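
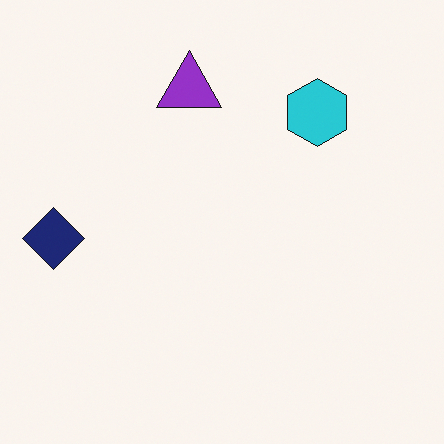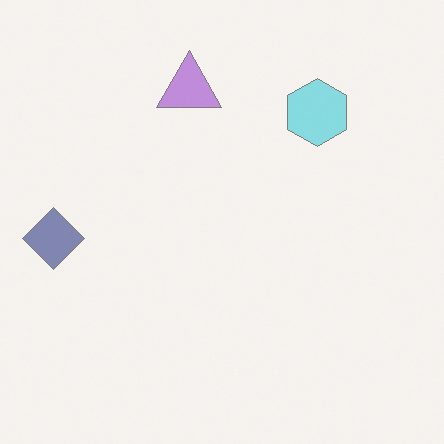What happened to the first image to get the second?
Washed out (contrast reduced).

Tones are pushed toward mid-grey across the whole image — a global contrast change.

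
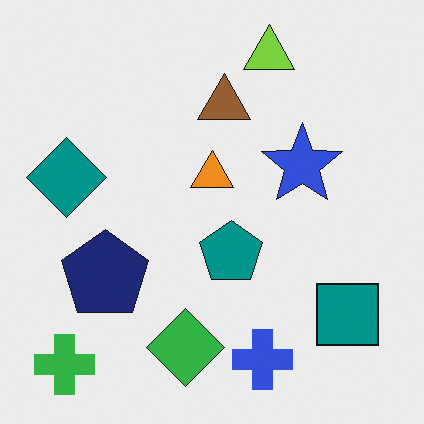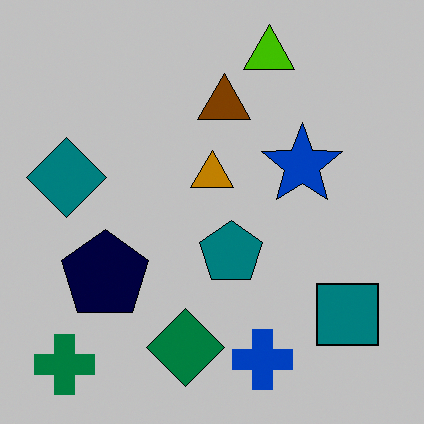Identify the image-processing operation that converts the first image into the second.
This is the original image heavily posterized to just a handful of flat colors.

Each flat color has snapped to a coarser quantized level — most visibly, the near-white background has dropped to a flat grey.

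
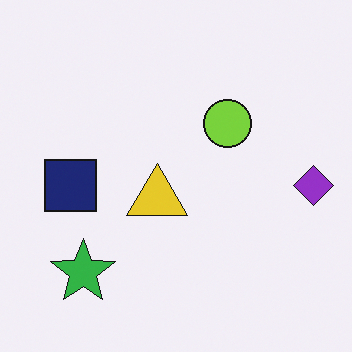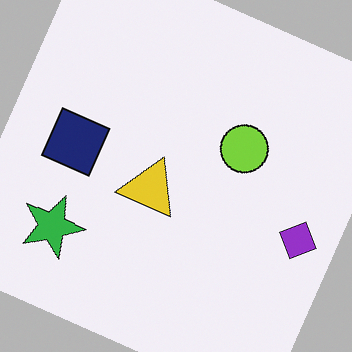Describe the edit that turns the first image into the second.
This is the original image rotated clockwise by a clearly visible amount.

Every shape is tilted by the same angle and the image corners show triangular fill wedges — a whole-image rotation by a non-right angle.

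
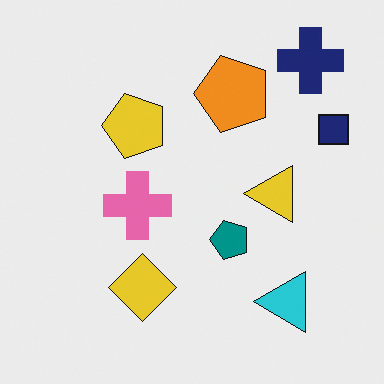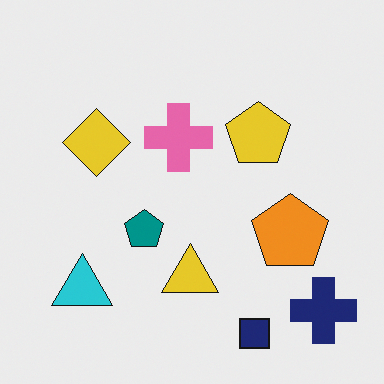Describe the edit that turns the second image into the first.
The first image is the second rotated 90° counter-clockwise.

The navy cross sits in the bottom-right of the second image and the top-right of the first — consistent with a whole-image 90° counter-clockwise rotation.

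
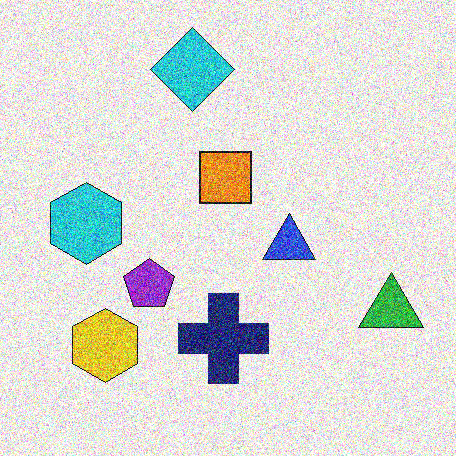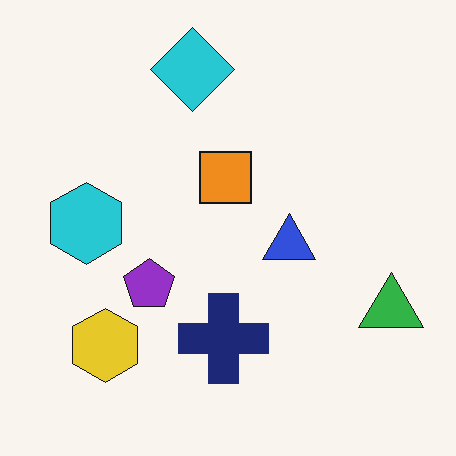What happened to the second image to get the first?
The transformation is: degraded with strong gaussian noise.

Random speckle covers the whole image, including the flat background.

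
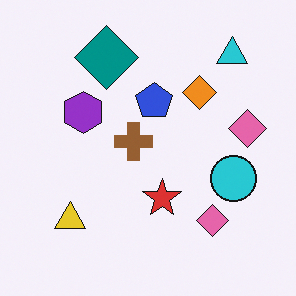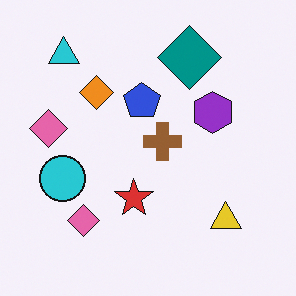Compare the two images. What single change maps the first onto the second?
This is the original image flipped horizontally (left ↔ right).

The cyan circle is in the right of the first image and the left of the second — shapes on opposite sides of the vertical midline have swapped in a mirror flip.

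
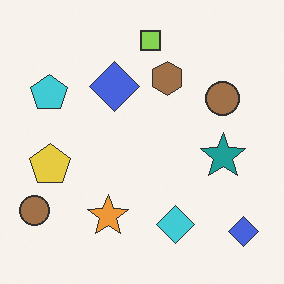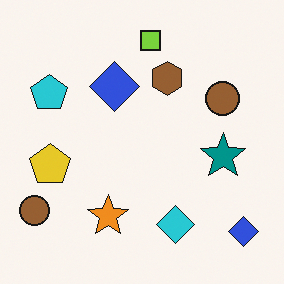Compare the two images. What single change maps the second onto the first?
This is the original image given slightly reduced contrast.

Tones are pushed toward mid-grey across the whole image — a global contrast change.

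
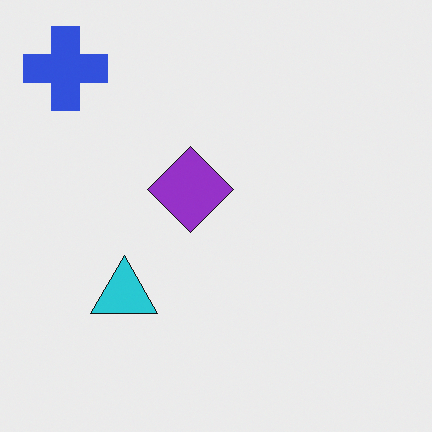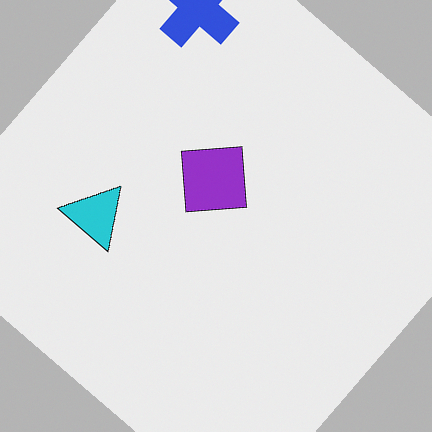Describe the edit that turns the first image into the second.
It was rotated clockwise by a large amount — several tens of degrees.

Every shape is tilted by the same angle and the image corners show triangular fill wedges — a whole-image rotation by a non-right angle.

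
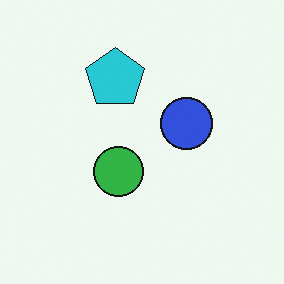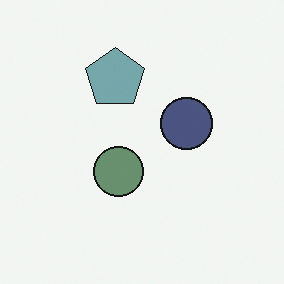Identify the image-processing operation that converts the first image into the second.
The second image is the first made much more muted (saturation change).

All colors are more muted and greyish — a global saturation change.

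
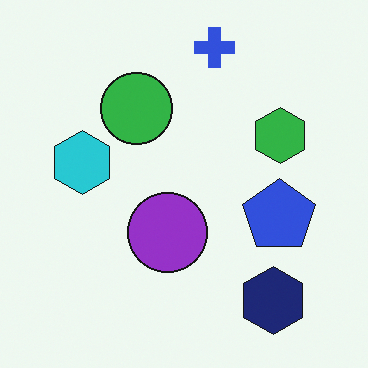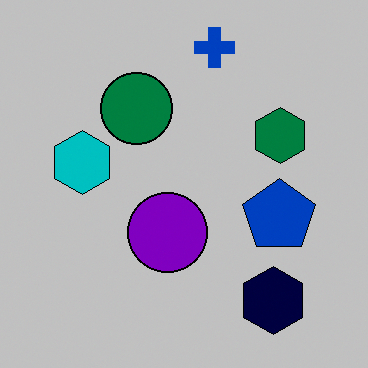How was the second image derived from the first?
The image was heavily posterized to just a handful of flat colors.

Each flat color has snapped to a coarser quantized level — most visibly, the near-white background has dropped to a flat grey.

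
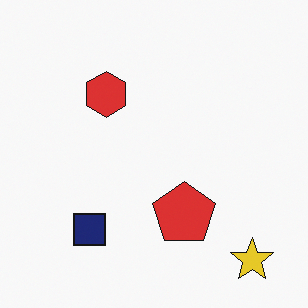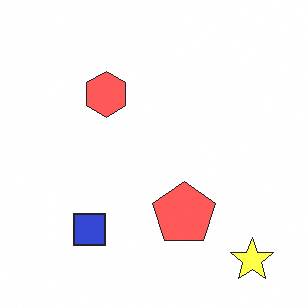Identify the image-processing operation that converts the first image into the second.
The image was noticeably brightened.

Every pixel — background and shapes alike — is uniformly brightened.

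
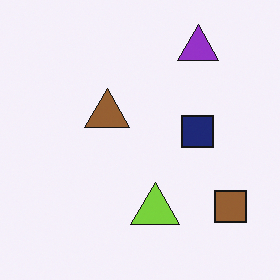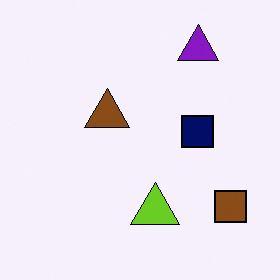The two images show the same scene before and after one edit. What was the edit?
The second image is the first given slightly increased contrast.

Tones are pushed away from mid-grey across the whole image — a global contrast change.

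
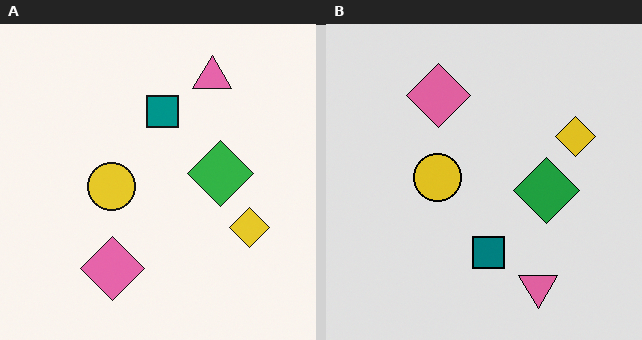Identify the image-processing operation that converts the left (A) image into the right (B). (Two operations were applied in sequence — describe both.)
Posterized to a reduced palette, then flipped vertically (top ↔ bottom).

Each flat color has snapped to a coarser quantized level — most visibly, the near-white background has dropped to a flat grey. The pink triangle is in the top-right of the left (A) image and the bottom-right of the right (B) — shapes on opposite sides of the horizontal midline have swapped in a mirror flip.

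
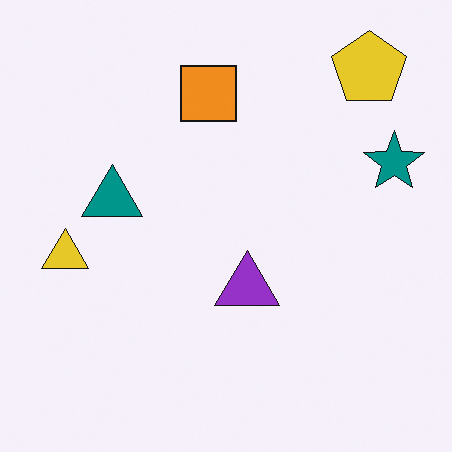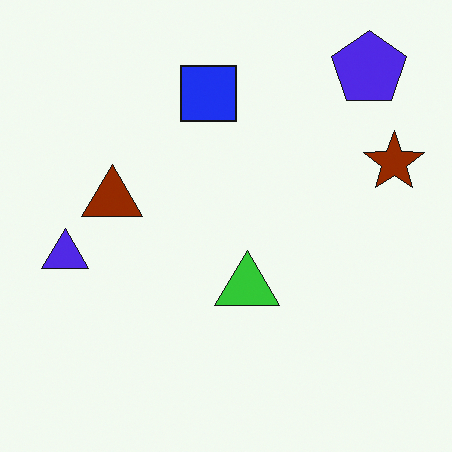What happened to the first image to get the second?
The second image is the first hue-shifted through roughly half the color wheel.

Every shape's color has rotated by the same amount around the hue wheel — a uniform hue shift.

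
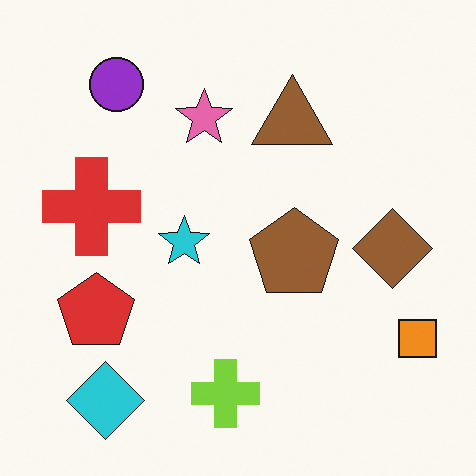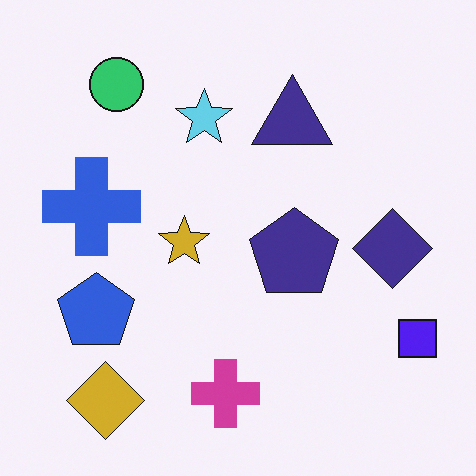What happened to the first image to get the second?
Hue-shifted through roughly half the color wheel.

Every shape's color has rotated by the same amount around the hue wheel — a uniform hue shift.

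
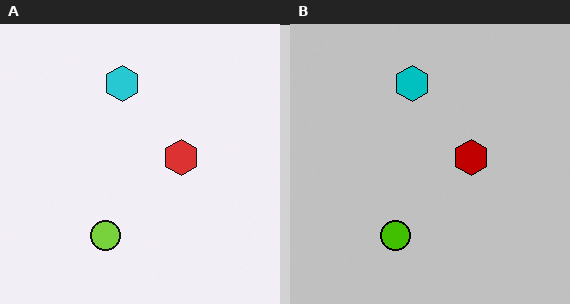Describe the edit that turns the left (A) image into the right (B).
The right (B) image is the left (A) heavily posterized to just a handful of flat colors.

Each flat color has snapped to a coarser quantized level — most visibly, the near-white background has dropped to a flat grey.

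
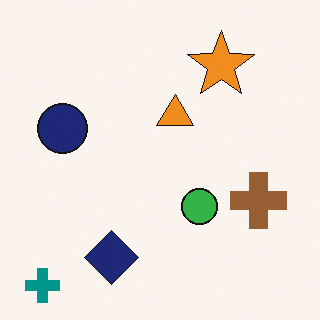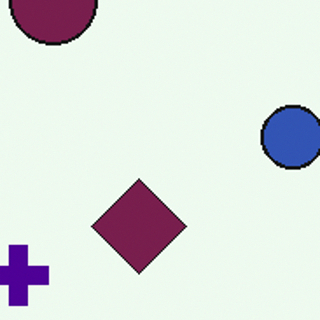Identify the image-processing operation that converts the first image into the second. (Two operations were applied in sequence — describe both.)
The transformation is: hue-shifted by a moderate amount, then cropped tightly and scaled back up.

Every shape's color has rotated by the same amount around the hue wheel — a uniform hue shift. The visible shapes are larger and the field of view is narrower; shapes near the original edges may be partly or wholly outside the frame — a crop-and-rescale.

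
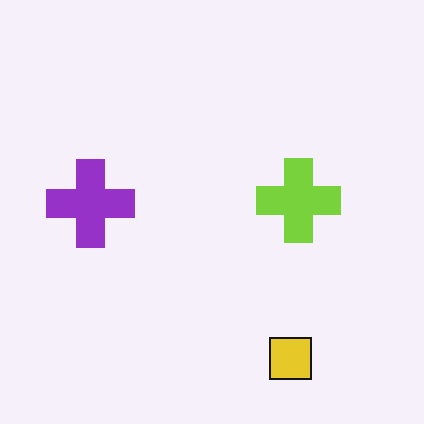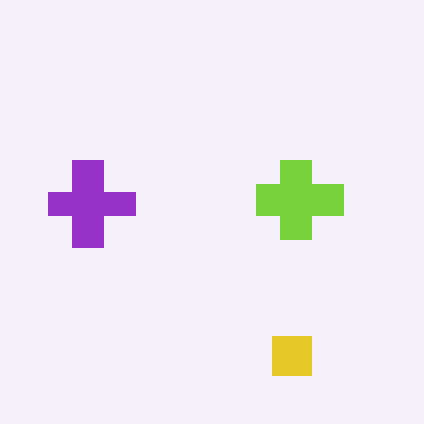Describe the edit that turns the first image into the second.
This is the original image pixelated into visible square blocks.

Shapes are reduced to large square blocks; fine edges and outlines are lost — a downscale-then-upscale (mosaic) effect.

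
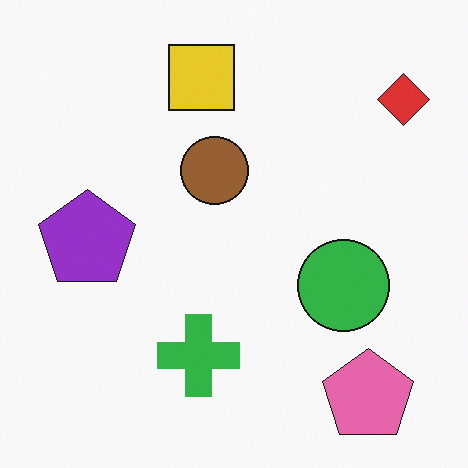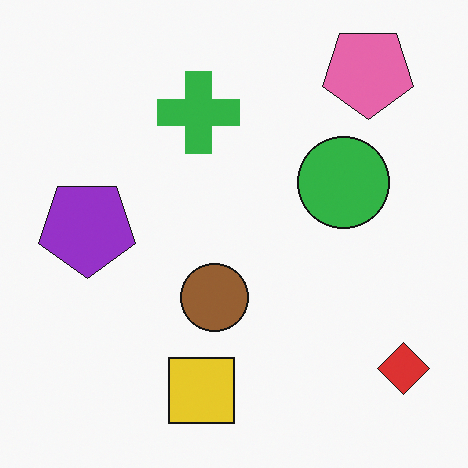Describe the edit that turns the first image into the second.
It was flipped vertically (top ↔ bottom).

The pink pentagon is in the bottom-right of the first image and the top-right of the second — shapes on opposite sides of the horizontal midline have swapped in a mirror flip.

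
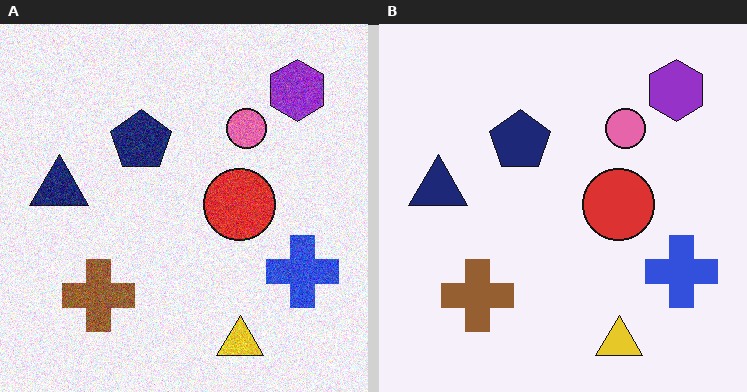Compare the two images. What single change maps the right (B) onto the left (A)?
The transformation is: degraded with visible gaussian noise.

Random speckle covers the whole image, including the flat background.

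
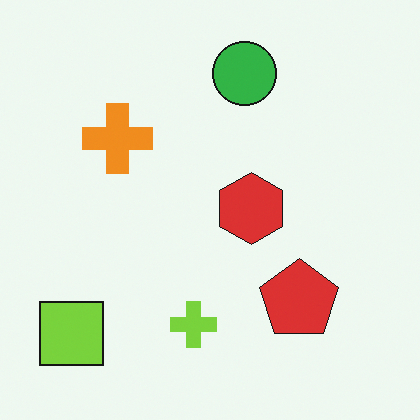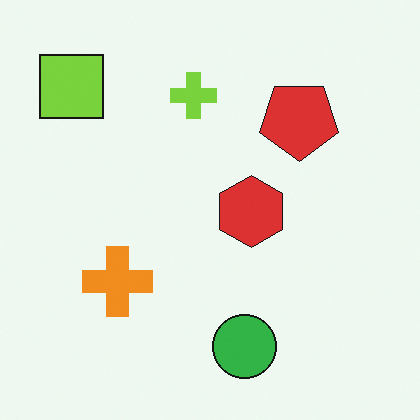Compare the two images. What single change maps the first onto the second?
The image was flipped vertically (top ↔ bottom).

The green circle is in the top of the first image and the bottom of the second — shapes on opposite sides of the horizontal midline have swapped in a mirror flip.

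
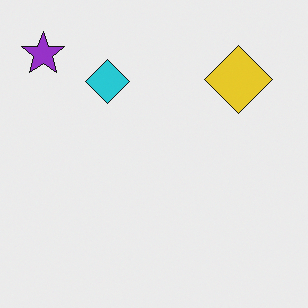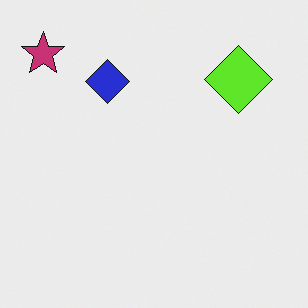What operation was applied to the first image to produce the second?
The second image is the first hue-shifted by a small amount.

Every shape's color has rotated by the same amount around the hue wheel — a uniform hue shift.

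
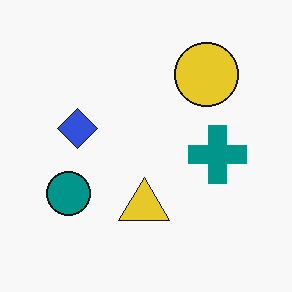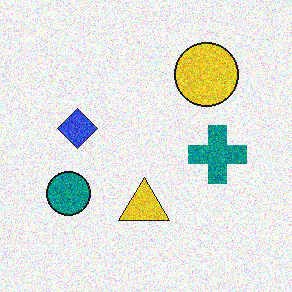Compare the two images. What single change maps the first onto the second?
This is the original image degraded with heavy additive noise.

Random speckle covers the whole image, including the flat background.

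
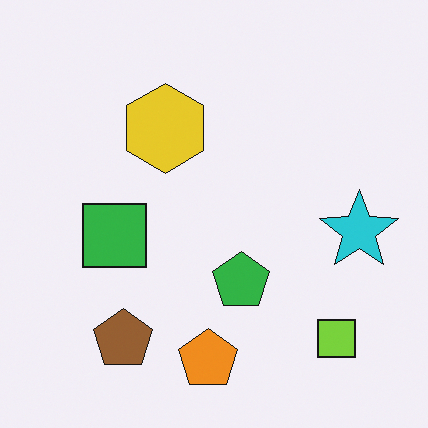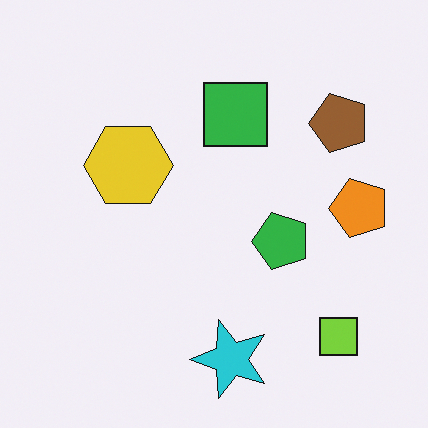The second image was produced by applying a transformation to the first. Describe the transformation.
The image was transposed (reflected across the top-left ↔ bottom-right diagonal).

Shapes have swapped their row and column positions — what was in the top-right is now in the bottom-left — a diagonal reflection.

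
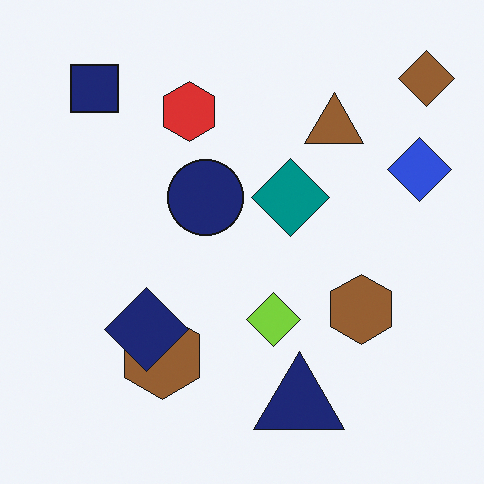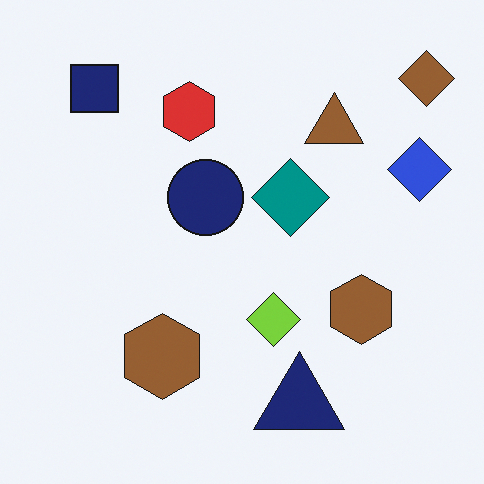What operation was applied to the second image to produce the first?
It was overlaid with an additional navy diamond.

A navy diamond appears in the first image that is absent from the second.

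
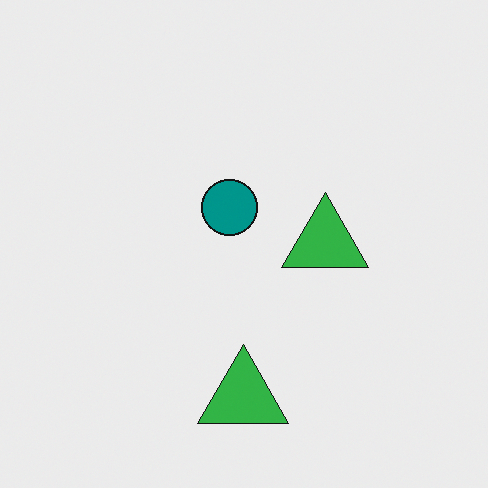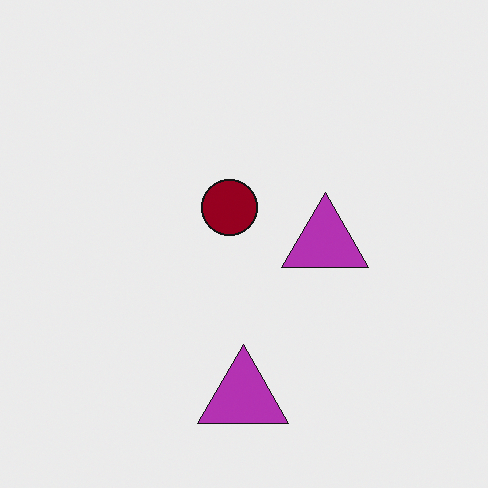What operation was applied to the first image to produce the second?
The second image is the first hue-shifted through roughly half the color wheel.

Every shape's color has rotated by the same amount around the hue wheel — a uniform hue shift.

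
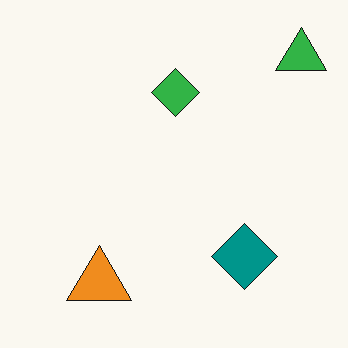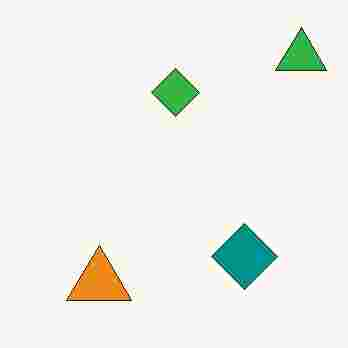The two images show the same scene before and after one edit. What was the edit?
The transformation is: degraded with heavy JPEG compression.

Blocky 8×8 compression artifacts appear around shape edges and the flat background shows ringing — characteristic JPEG degradation.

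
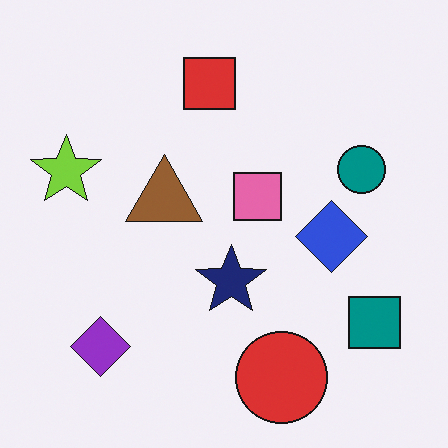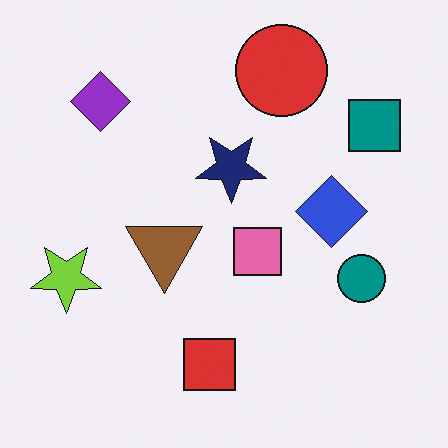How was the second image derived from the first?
The second image is the first flipped vertically (top ↔ bottom).

The red circle is in the bottom of the first image and the top of the second — shapes on opposite sides of the horizontal midline have swapped in a mirror flip.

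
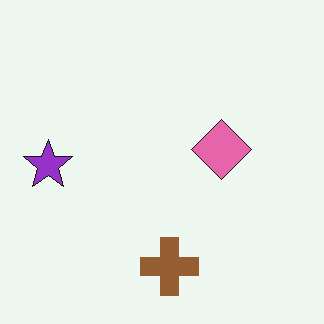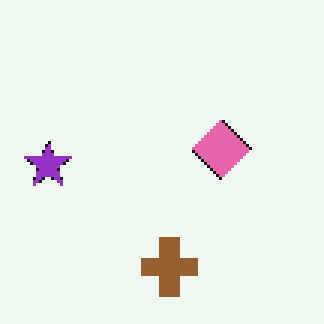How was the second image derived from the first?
The image was lightly pixelated (a mild mosaic effect).

Shapes are reduced to large square blocks; fine edges and outlines are lost — a downscale-then-upscale (mosaic) effect.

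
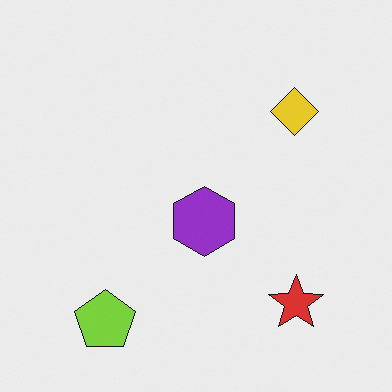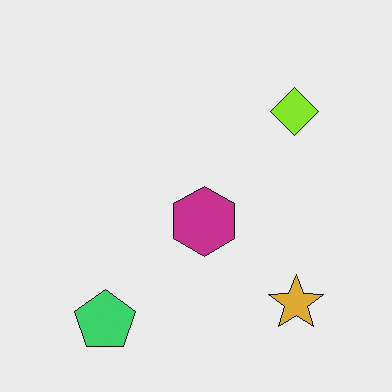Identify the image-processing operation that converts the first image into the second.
The second image is the first hue-shifted slightly.

Every shape's color has rotated by the same amount around the hue wheel — a uniform hue shift.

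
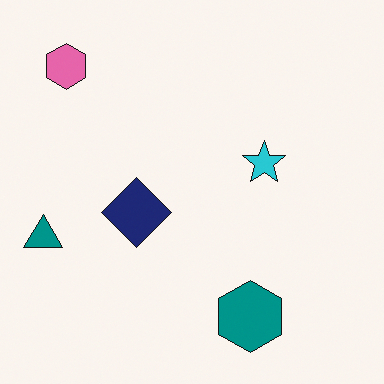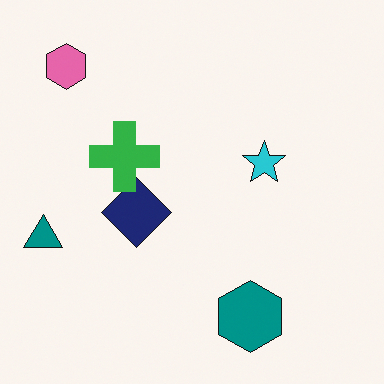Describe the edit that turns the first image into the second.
It was overlaid with an additional green cross.

A green cross appears in the second image that is absent from the first.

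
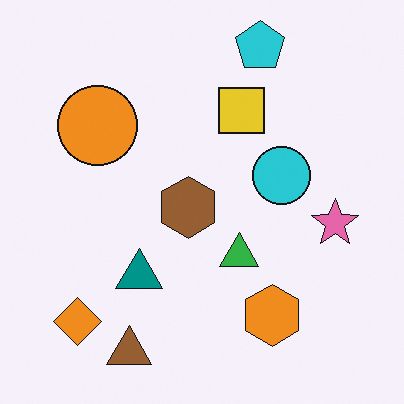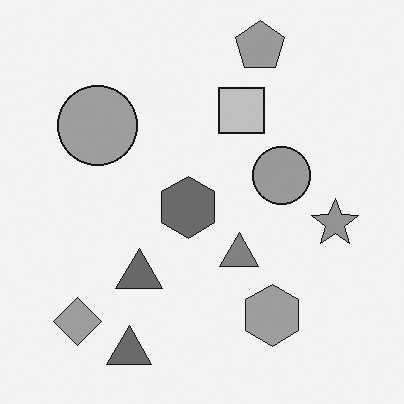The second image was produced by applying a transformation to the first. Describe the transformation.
The second image is the first converted to grayscale.

All color is removed — every shape is now a shade of grey.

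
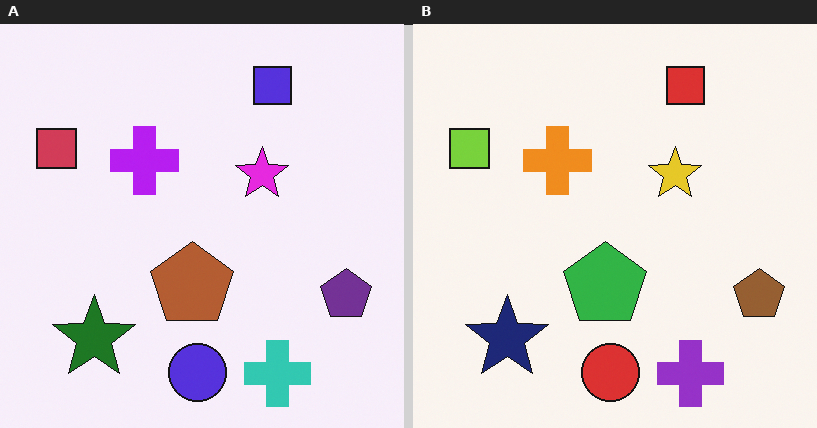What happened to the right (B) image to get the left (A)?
This is the original image hue-shifted by a large amount.

Every shape's color has rotated by the same amount around the hue wheel — a uniform hue shift.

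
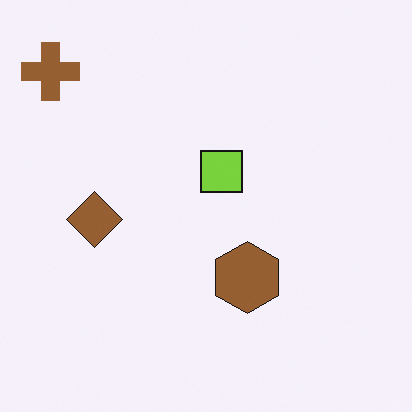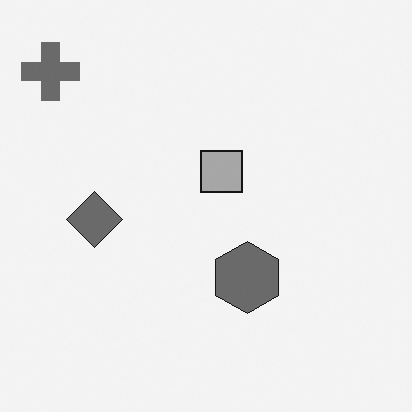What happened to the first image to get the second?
Converted to grayscale.

All color is removed — every shape is now a shade of grey.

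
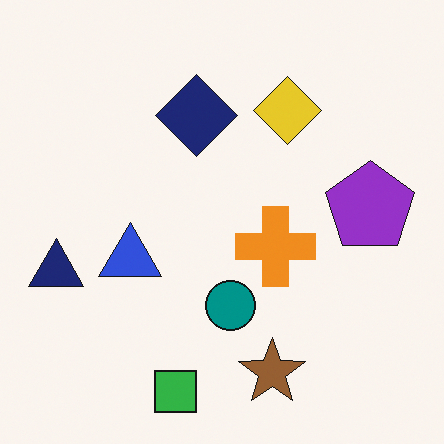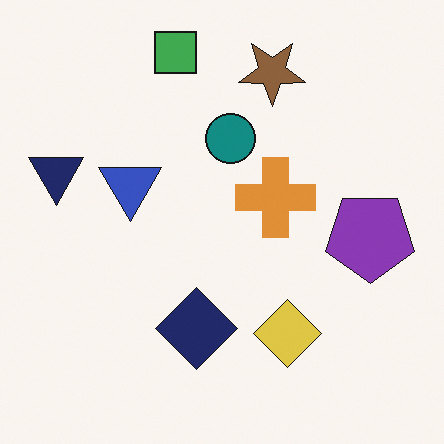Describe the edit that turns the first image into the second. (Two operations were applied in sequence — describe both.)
Flipped vertically (top ↔ bottom), then slightly desaturated.

The green square is in the bottom of the first image and the top of the second — shapes on opposite sides of the horizontal midline have swapped in a mirror flip. All colors are more muted and greyish — a global saturation change.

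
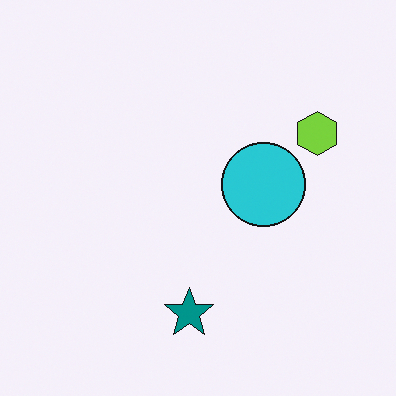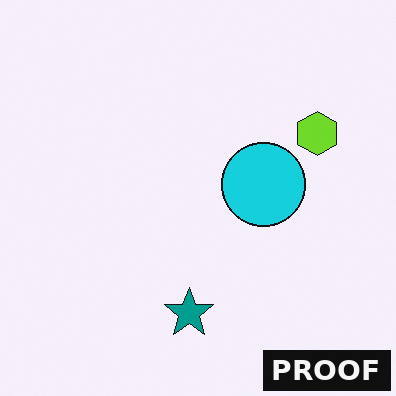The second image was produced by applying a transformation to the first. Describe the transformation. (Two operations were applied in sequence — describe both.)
The transformation is: slightly oversaturated, then watermarked with the text "PROOF" in the lower-right corner.

All colors are more vivid — a global saturation change. A dark label reading "PROOF" appears in the lower-right corner.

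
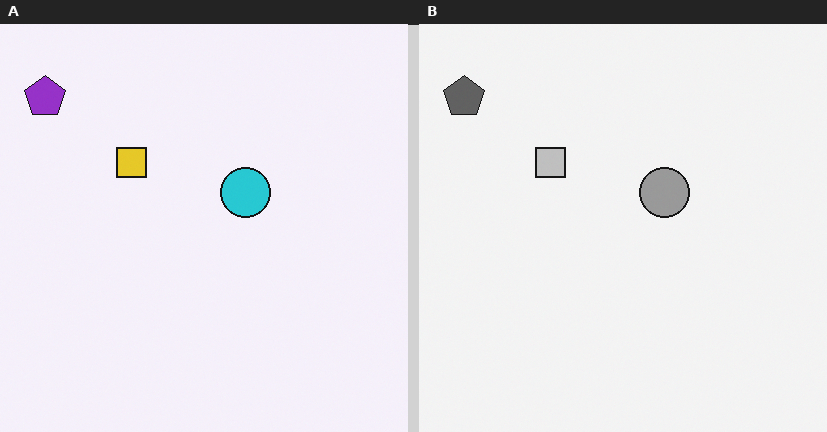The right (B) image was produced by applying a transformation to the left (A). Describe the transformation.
The image was converted to grayscale.

All color is removed — every shape is now a shade of grey.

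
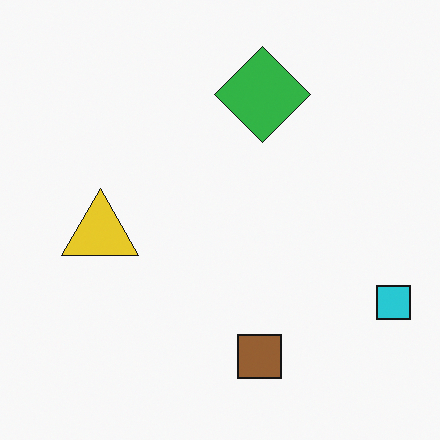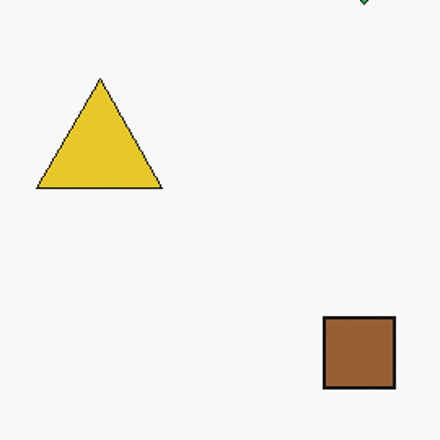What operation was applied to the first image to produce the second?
It was cropped to a noticeably smaller region and rescaled.

The visible shapes are larger and the field of view is narrower; shapes near the original edges may be partly or wholly outside the frame — a crop-and-rescale.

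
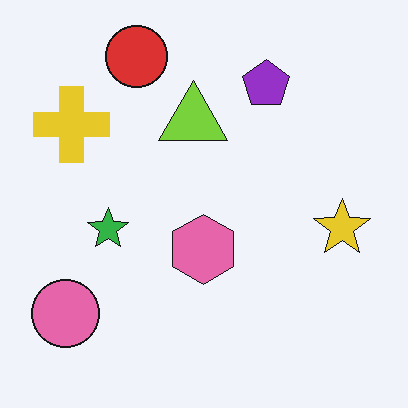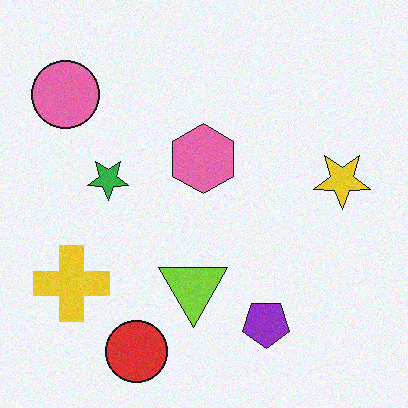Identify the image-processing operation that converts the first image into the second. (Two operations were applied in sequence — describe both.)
The image was flipped vertically (top ↔ bottom), then degraded with light additive noise.

The red circle is in the top of the first image and the bottom of the second — shapes on opposite sides of the horizontal midline have swapped in a mirror flip. Random speckle covers the whole image, including the flat background.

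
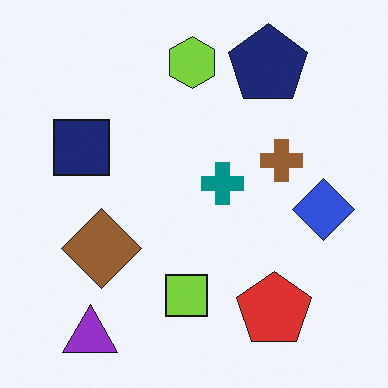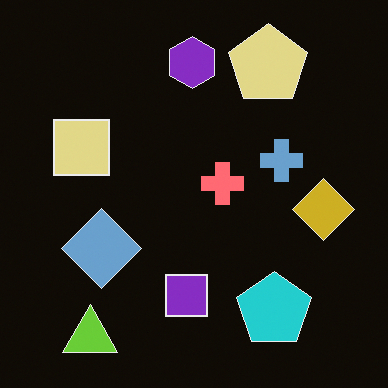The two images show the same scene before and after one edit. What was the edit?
The second image is the first color-inverted (negative).

The light background has become dark and every shape's color is its complement — a photographic negative.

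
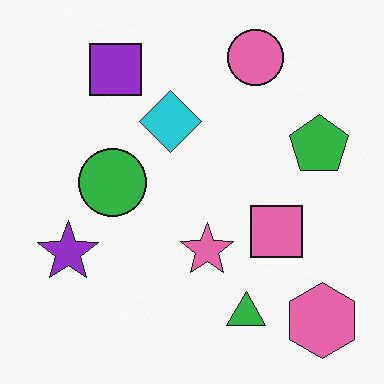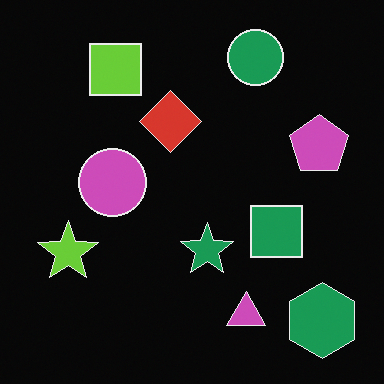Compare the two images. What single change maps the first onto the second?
It was color-inverted (negative).

The light background has become dark and every shape's color is its complement — a photographic negative.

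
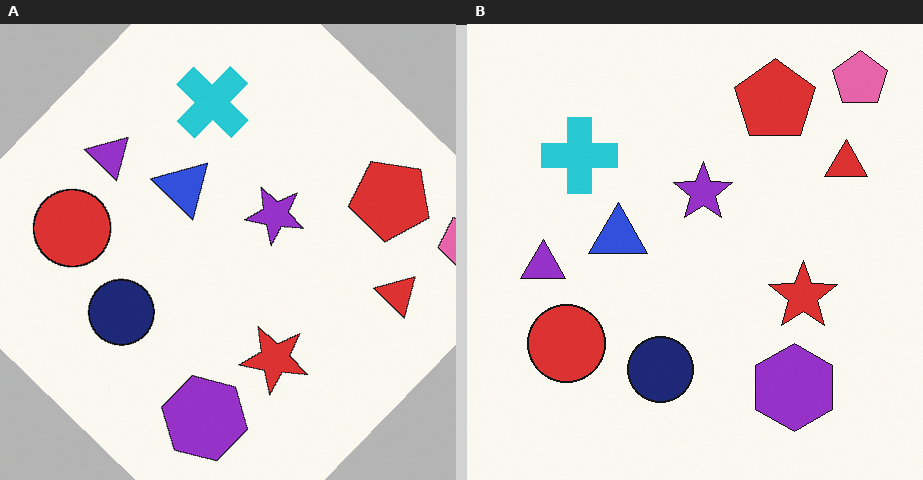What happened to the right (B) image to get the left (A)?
The transformation is: rotated clockwise by a large amount — several tens of degrees.

Every shape is tilted by the same angle and the image corners show triangular fill wedges — a whole-image rotation by a non-right angle.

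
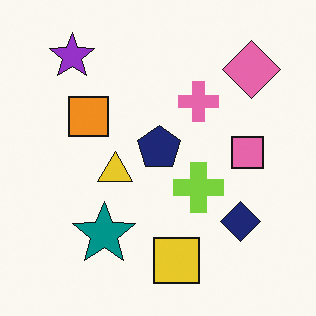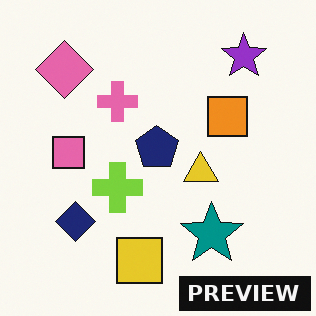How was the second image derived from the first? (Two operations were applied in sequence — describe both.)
This is the original image flipped horizontally (left ↔ right), then watermarked with the text "PREVIEW" in the lower-right corner.

The pink diamond is in the top-right of the first image and the top-left of the second — shapes on opposite sides of the vertical midline have swapped in a mirror flip. A dark label reading "PREVIEW" appears in the lower-right corner.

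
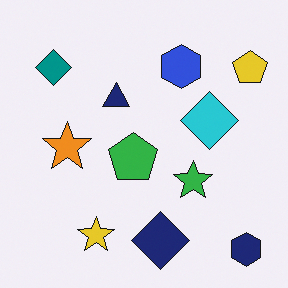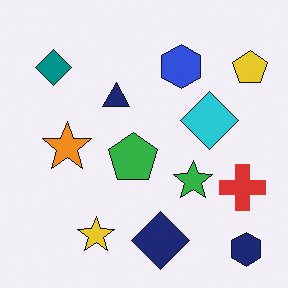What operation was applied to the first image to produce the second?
Overlaid with an additional red cross.

A red cross appears in the second image that is absent from the first.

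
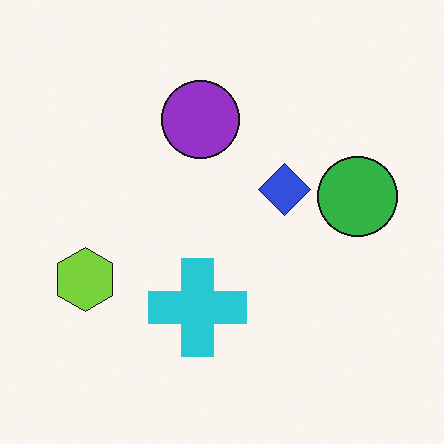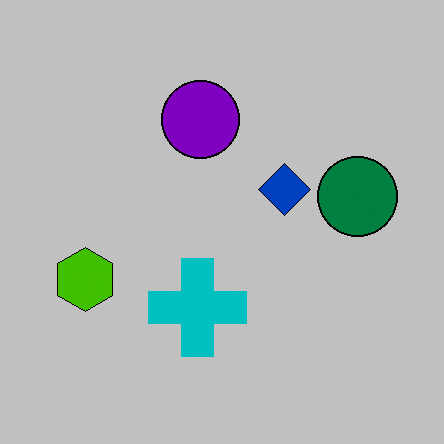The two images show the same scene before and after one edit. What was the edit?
The transformation is: heavily posterized to just a handful of flat colors.

Each flat color has snapped to a coarser quantized level — most visibly, the near-white background has dropped to a flat grey.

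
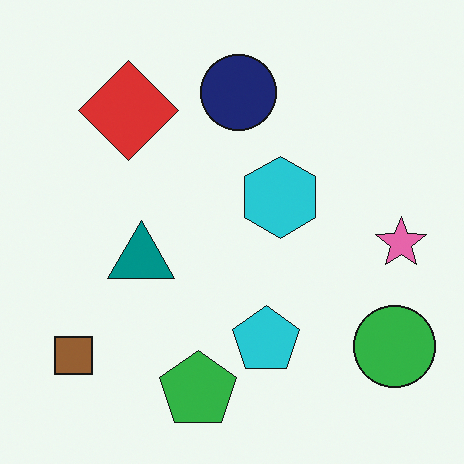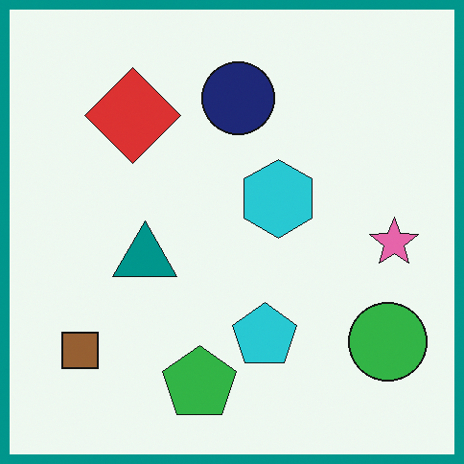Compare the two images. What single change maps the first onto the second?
Framed with a teal border.

A solid teal frame runs around the edge of the second image, with the content slightly shrunk inside it.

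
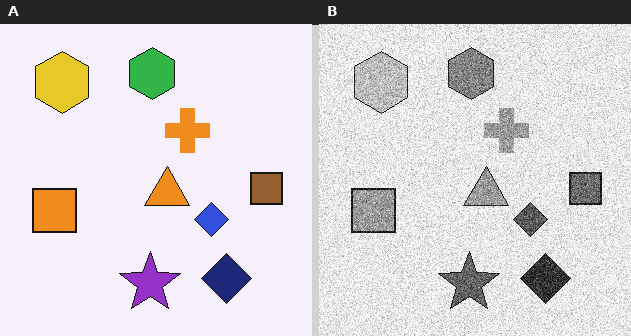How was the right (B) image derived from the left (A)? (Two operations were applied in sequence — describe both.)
Degraded with heavy additive noise, then converted to grayscale.

Random speckle covers the whole image, including the flat background. All color is removed — every shape is now a shade of grey.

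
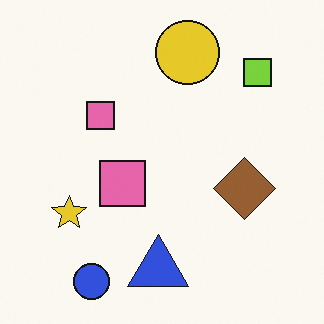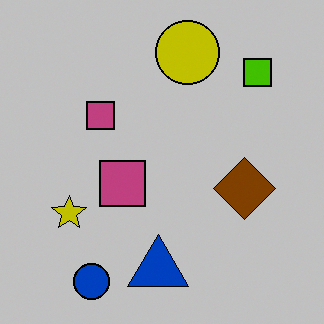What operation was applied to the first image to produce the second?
This is the original image heavily posterized to just a handful of flat colors.

Each flat color has snapped to a coarser quantized level — most visibly, the near-white background has dropped to a flat grey.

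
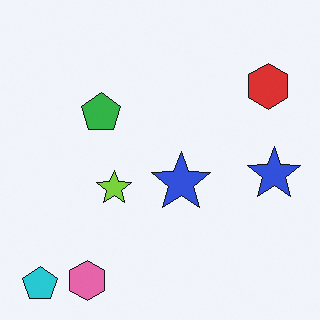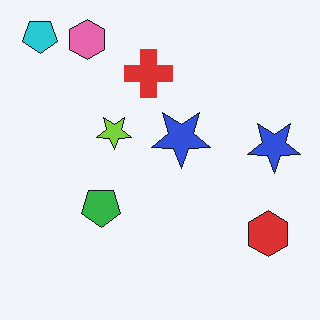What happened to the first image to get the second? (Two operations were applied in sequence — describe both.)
The transformation is: flipped vertically (top ↔ bottom), then overlaid with an additional red cross.

The cyan pentagon is in the bottom-left of the first image and the top-left of the second — shapes on opposite sides of the horizontal midline have swapped in a mirror flip. A red cross appears in the second image that is absent from the first.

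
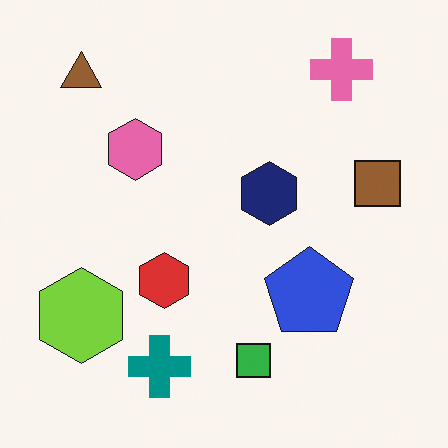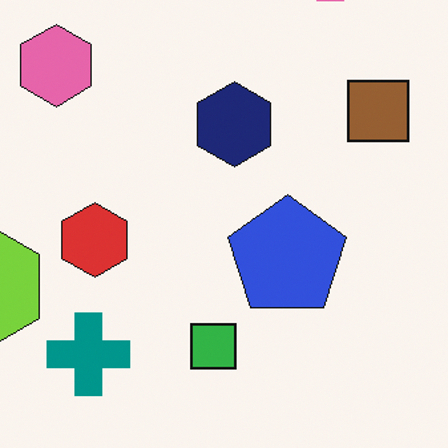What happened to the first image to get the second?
The transformation is: cropped to a modestly smaller region and rescaled.

The visible shapes are larger and the field of view is narrower; shapes near the original edges may be partly or wholly outside the frame — a crop-and-rescale.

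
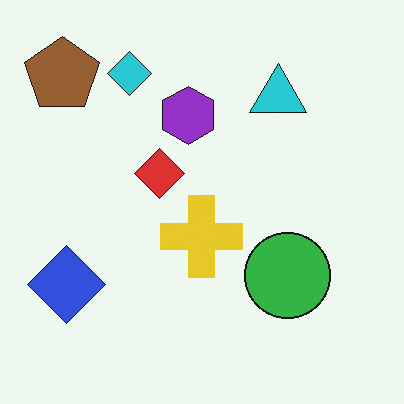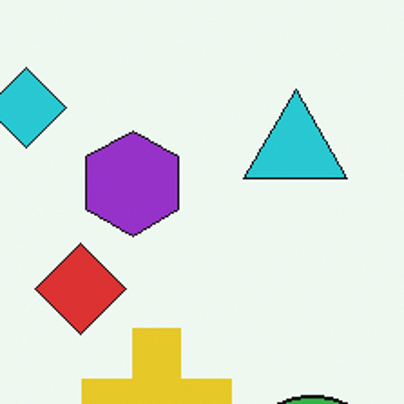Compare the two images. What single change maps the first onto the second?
The second image is the first cropped to a noticeably smaller region and rescaled.

The visible shapes are larger and the field of view is narrower; shapes near the original edges may be partly or wholly outside the frame — a crop-and-rescale.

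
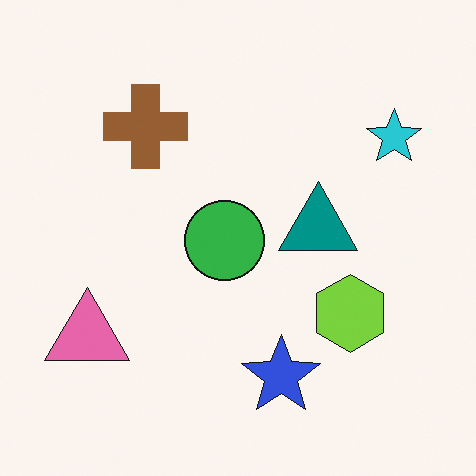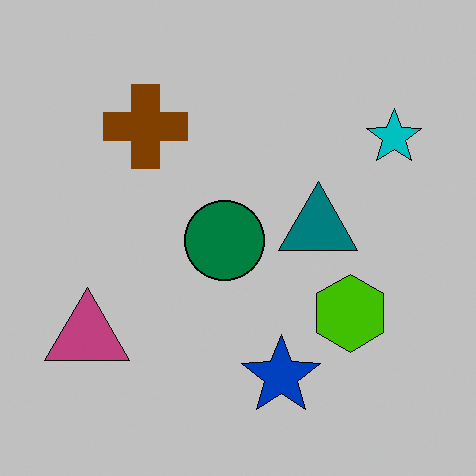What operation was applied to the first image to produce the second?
The image was heavily posterized to just a handful of flat colors.

Each flat color has snapped to a coarser quantized level — most visibly, the near-white background has dropped to a flat grey.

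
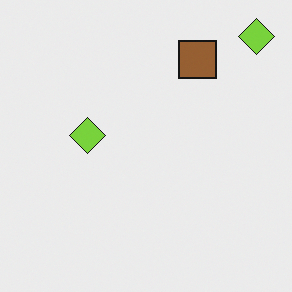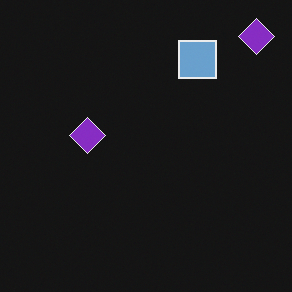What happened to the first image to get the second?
The image was color-inverted (negative).

The light background has become dark and every shape's color is its complement — a photographic negative.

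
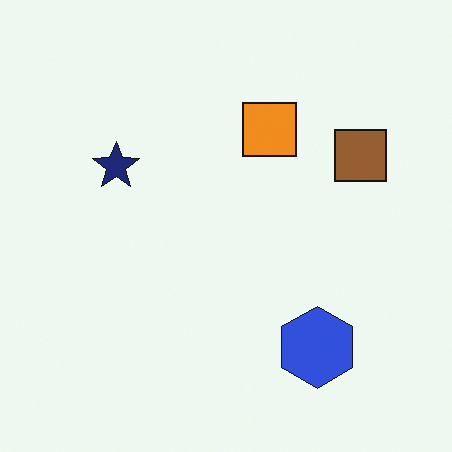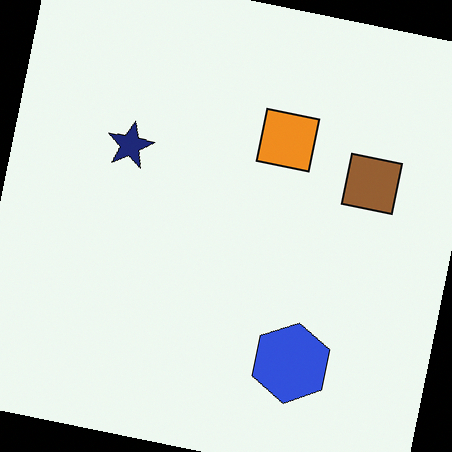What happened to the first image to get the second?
The transformation is: rotated clockwise by a slight angle.

Every shape is tilted by the same angle and the image corners show triangular fill wedges — a whole-image rotation by a non-right angle.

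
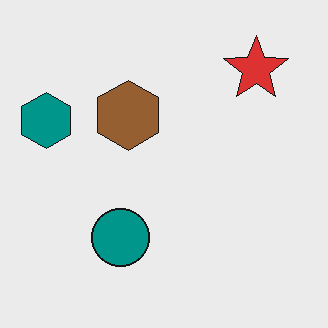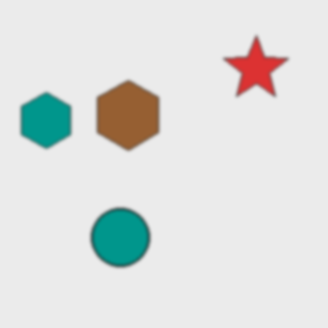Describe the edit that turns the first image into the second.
The second image is the first given a subtle gaussian blur.

Shape edges and outlines are uniformly softened across the whole image.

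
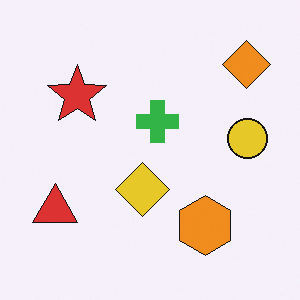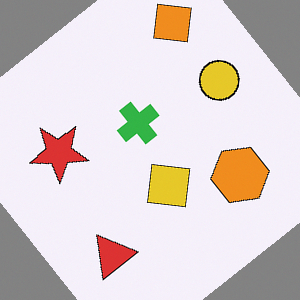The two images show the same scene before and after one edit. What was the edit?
The transformation is: rotated counter-clockwise by a large amount — several tens of degrees.

Every shape is tilted by the same angle and the image corners show triangular fill wedges — a whole-image rotation by a non-right angle.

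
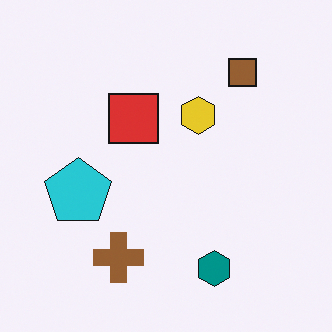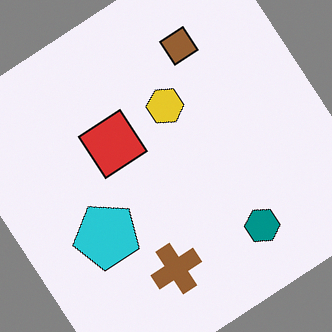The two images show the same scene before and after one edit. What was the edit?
It was rotated counter-clockwise by a large amount — several tens of degrees.

Every shape is tilted by the same angle and the image corners show triangular fill wedges — a whole-image rotation by a non-right angle.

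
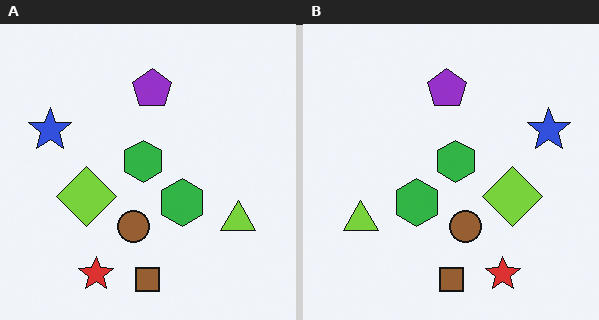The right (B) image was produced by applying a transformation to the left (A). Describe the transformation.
It was flipped horizontally (left ↔ right).

The blue star is in the left of the left (A) image and the right of the right (B) — shapes on opposite sides of the vertical midline have swapped in a mirror flip.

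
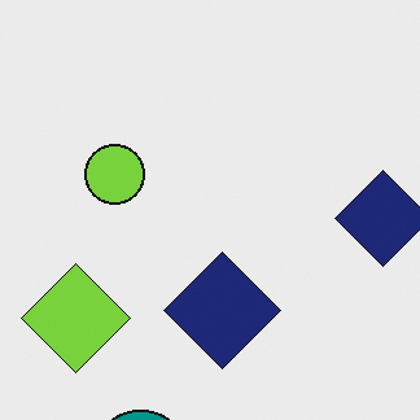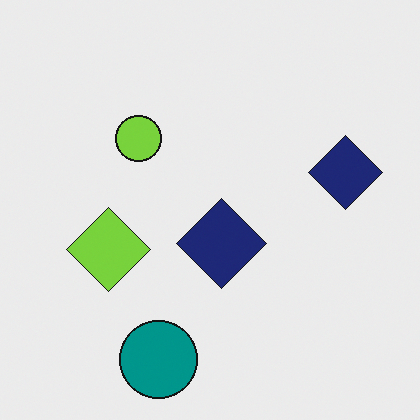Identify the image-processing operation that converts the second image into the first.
It was cropped slightly and scaled back up.

The visible shapes are larger and the field of view is narrower; shapes near the original edges may be partly or wholly outside the frame — a crop-and-rescale.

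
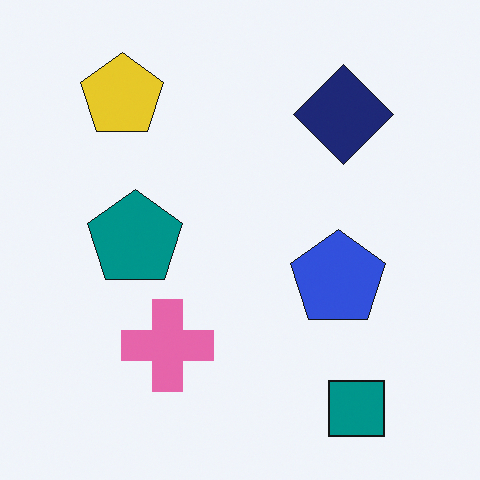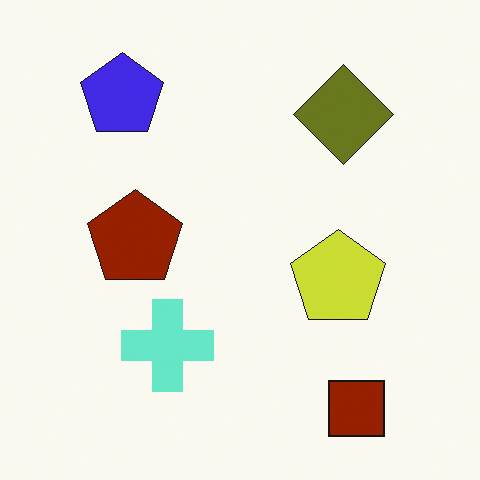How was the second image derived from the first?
The image was hue-shifted through roughly half the color wheel.

Every shape's color has rotated by the same amount around the hue wheel — a uniform hue shift.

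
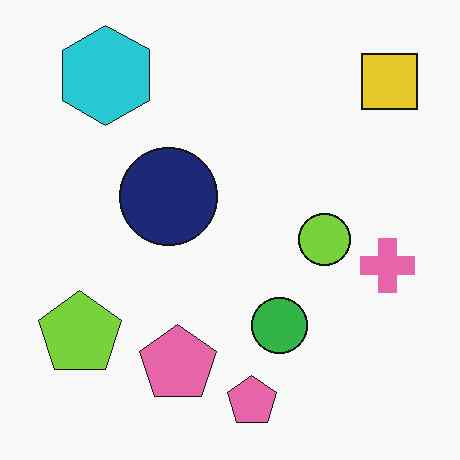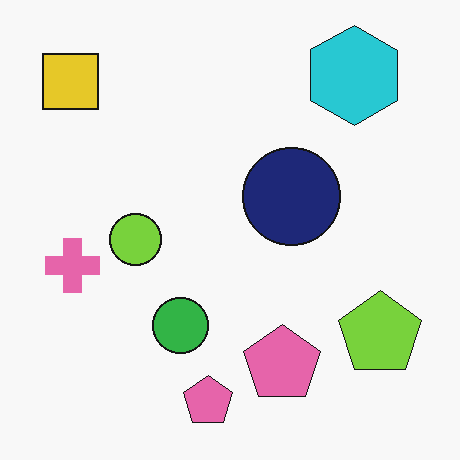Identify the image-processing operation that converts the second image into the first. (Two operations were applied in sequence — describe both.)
This is the original image flipped horizontally (left ↔ right), then given moderate JPEG compression.

The yellow square is in the top-left of the second image and the top-right of the first — shapes on opposite sides of the vertical midline have swapped in a mirror flip. Blocky 8×8 compression artifacts appear around shape edges and the flat background shows ringing — characteristic JPEG degradation.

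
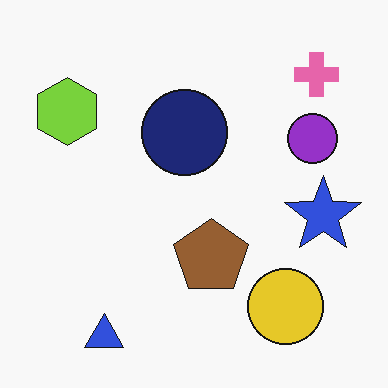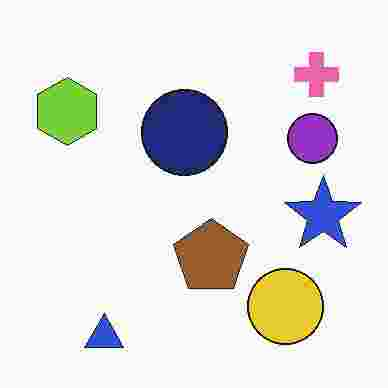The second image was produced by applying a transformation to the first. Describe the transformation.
The second image is the first heavily JPEG-compressed with obvious blocking artifacts.

Blocky 8×8 compression artifacts appear around shape edges and the flat background shows ringing — characteristic JPEG degradation.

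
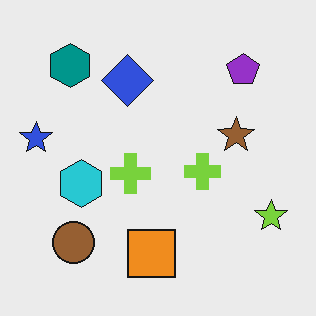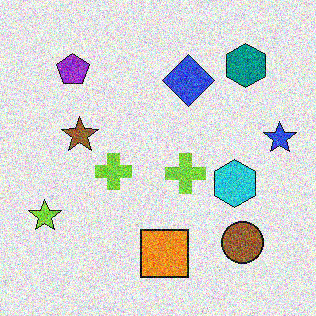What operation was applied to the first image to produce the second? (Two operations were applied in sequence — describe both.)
The transformation is: degraded with a thick layer of grain, then flipped horizontally (left ↔ right).

Random speckle covers the whole image, including the flat background. The blue star is in the left of the first image and the right of the second — shapes on opposite sides of the vertical midline have swapped in a mirror flip.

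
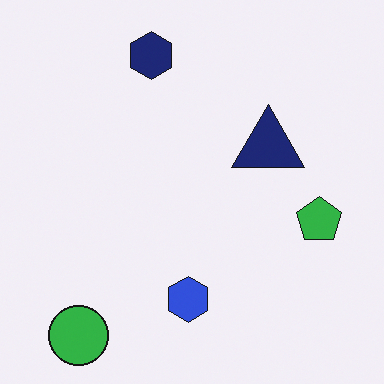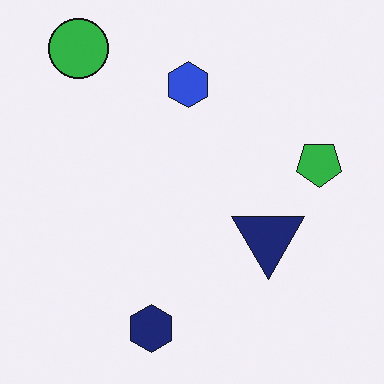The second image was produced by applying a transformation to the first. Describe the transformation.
It was flipped vertically (top ↔ bottom).

The green circle is in the bottom-left of the first image and the top-left of the second — shapes on opposite sides of the horizontal midline have swapped in a mirror flip.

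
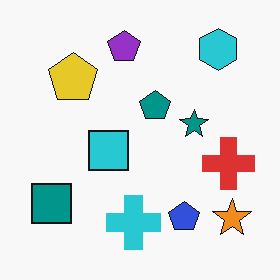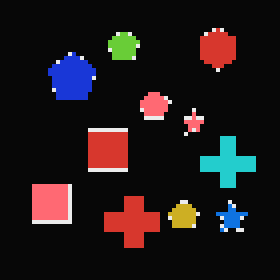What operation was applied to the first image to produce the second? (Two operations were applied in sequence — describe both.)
The transformation is: color-inverted (negative), then lightly pixelated (a mild mosaic effect).

The light background has become dark and every shape's color is its complement — a photographic negative. Shapes are reduced to large square blocks; fine edges and outlines are lost — a downscale-then-upscale (mosaic) effect.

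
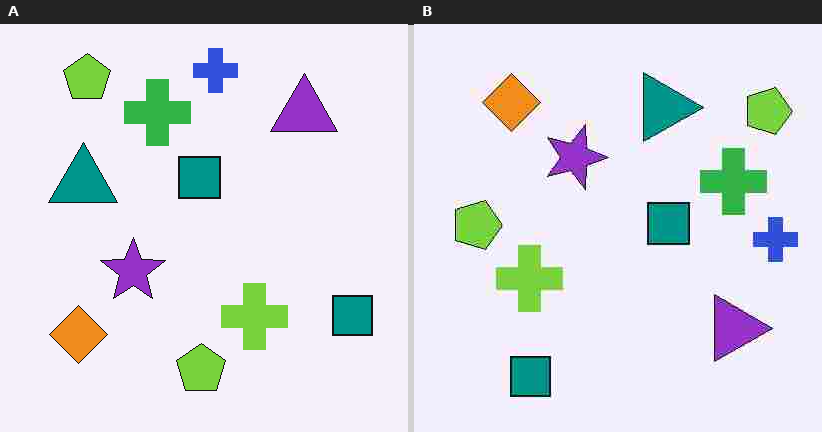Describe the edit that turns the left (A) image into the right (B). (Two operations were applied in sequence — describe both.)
It was degraded with heavy JPEG compression, then rotated 90° clockwise.

Blocky 8×8 compression artifacts appear around shape edges and the flat background shows ringing — characteristic JPEG degradation. The orange diamond sits in the bottom-left of the left (A) image and the top-left of the right (B) — consistent with a whole-image 90° clockwise rotation.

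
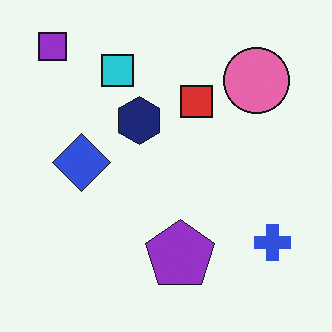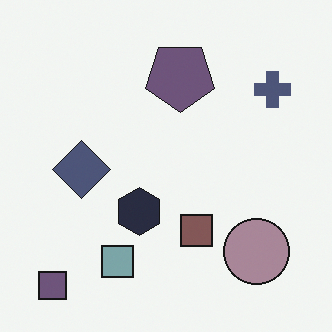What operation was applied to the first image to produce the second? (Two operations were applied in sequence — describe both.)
The second image is the first made much more muted (saturation change), then flipped vertically (top ↔ bottom).

All colors are more muted and greyish — a global saturation change. The purple square is in the top-left of the first image and the bottom-left of the second — shapes on opposite sides of the horizontal midline have swapped in a mirror flip.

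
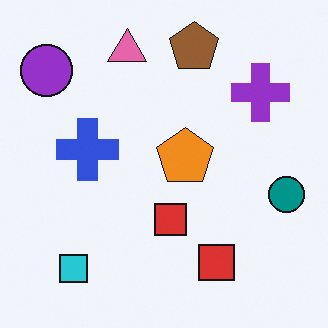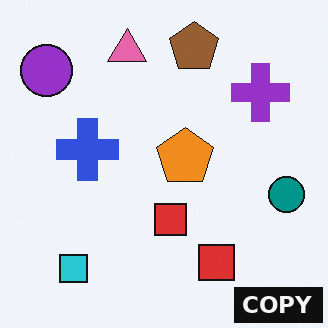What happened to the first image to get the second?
It was watermarked with the text "COPY" in the lower-right corner.

A dark label reading "COPY" appears in the lower-right corner.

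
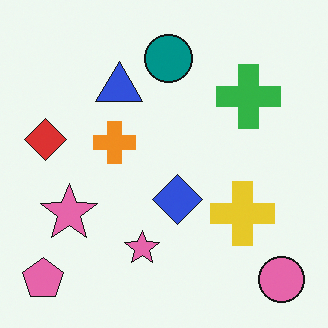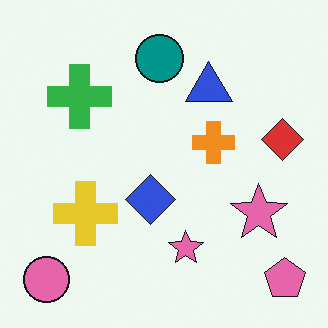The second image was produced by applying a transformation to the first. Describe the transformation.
The transformation is: flipped horizontally (left ↔ right).

The pink pentagon is in the bottom-left of the first image and the bottom-right of the second — shapes on opposite sides of the vertical midline have swapped in a mirror flip.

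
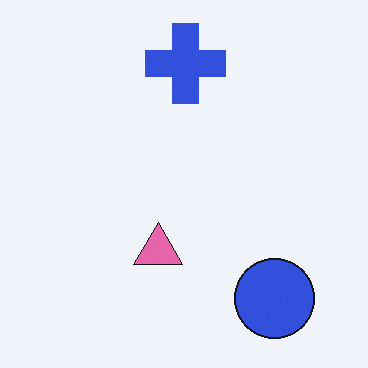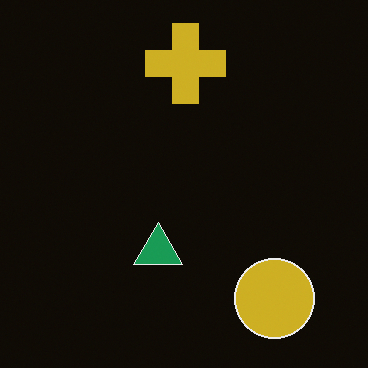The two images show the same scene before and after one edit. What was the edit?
This is the original image color-inverted (negative).

The light background has become dark and every shape's color is its complement — a photographic negative.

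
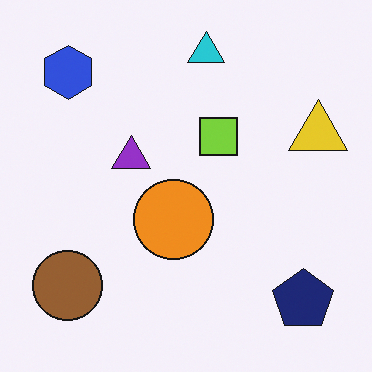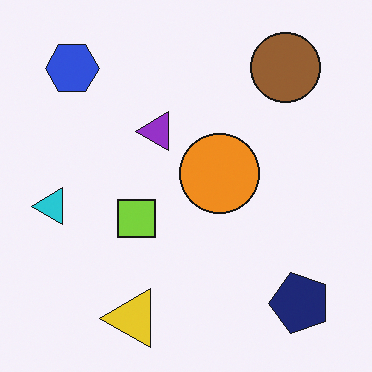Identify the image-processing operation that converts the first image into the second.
The transformation is: transposed (reflected across the top-left ↔ bottom-right diagonal).

Shapes have swapped their row and column positions — what was in the top-right is now in the bottom-left — a diagonal reflection.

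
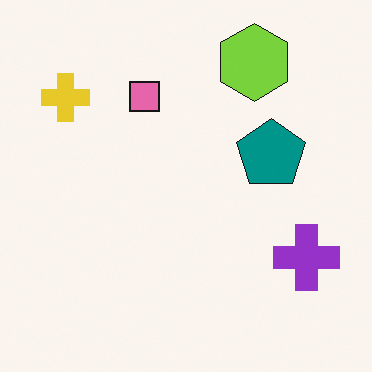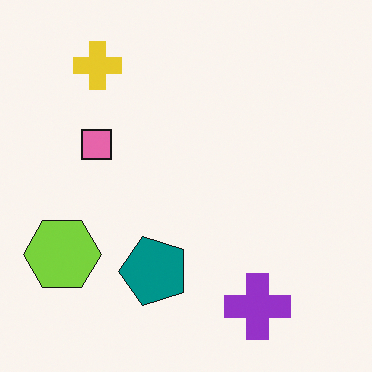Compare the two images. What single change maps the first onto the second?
This is the original image transposed (reflected across the top-left ↔ bottom-right diagonal).

Shapes have swapped their row and column positions — what was in the top-right is now in the bottom-left — a diagonal reflection.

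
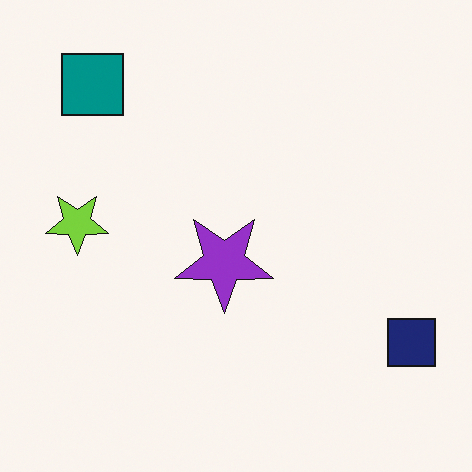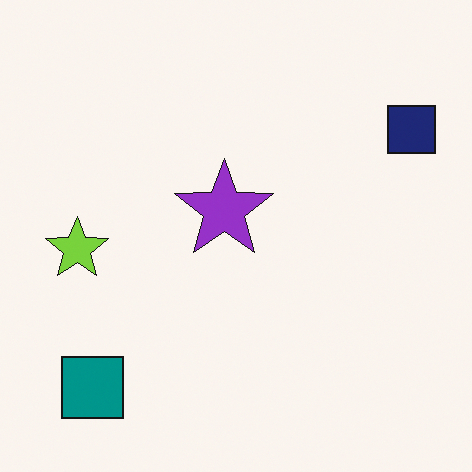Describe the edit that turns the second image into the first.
It was flipped vertically (top ↔ bottom).

The teal square is in the bottom-left of the second image and the top-left of the first — shapes on opposite sides of the horizontal midline have swapped in a mirror flip.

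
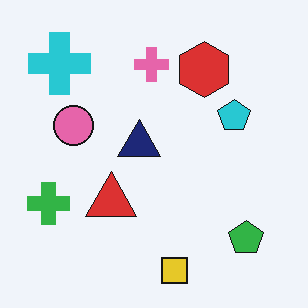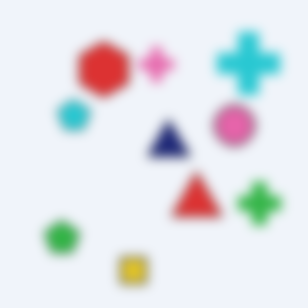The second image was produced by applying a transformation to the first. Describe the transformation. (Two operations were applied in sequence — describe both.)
The second image is the first flipped horizontally (left ↔ right), then strongly gaussian-blurred.

The green cross is in the left of the first image and the right of the second — shapes on opposite sides of the vertical midline have swapped in a mirror flip. Shape edges and outlines are uniformly softened across the whole image.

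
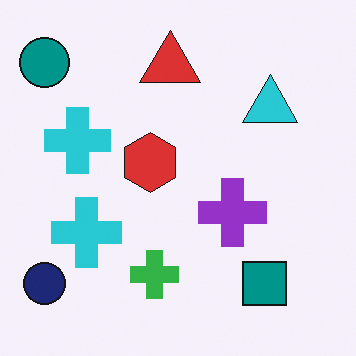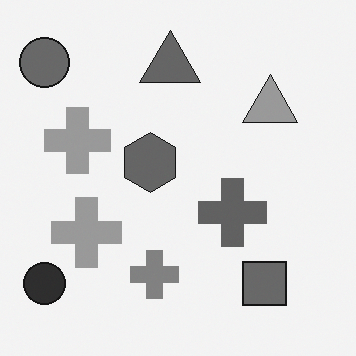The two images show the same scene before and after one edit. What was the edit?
The second image is the first converted to grayscale.

All color is removed — every shape is now a shade of grey.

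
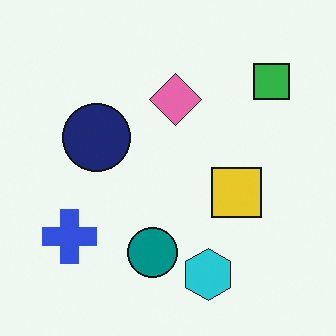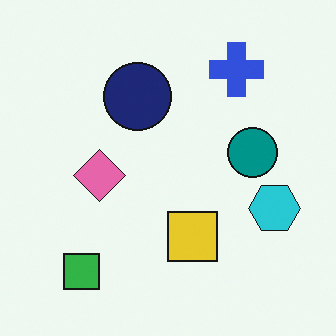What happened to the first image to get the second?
This is the original image transposed (reflected across the top-left ↔ bottom-right diagonal).

Shapes have swapped their row and column positions — what was in the top-right is now in the bottom-left — a diagonal reflection.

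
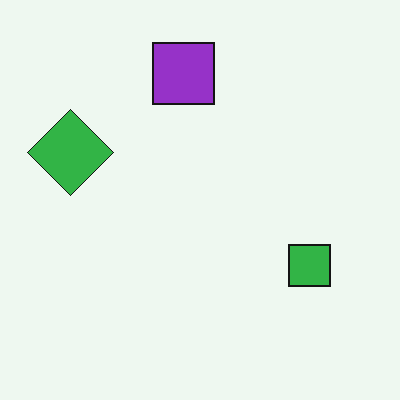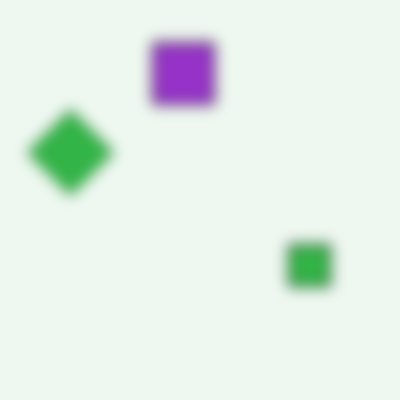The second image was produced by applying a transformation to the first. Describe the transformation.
The second image is the first heavily blurred.

Shape edges and outlines are uniformly softened across the whole image.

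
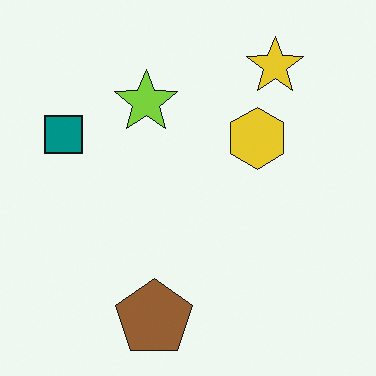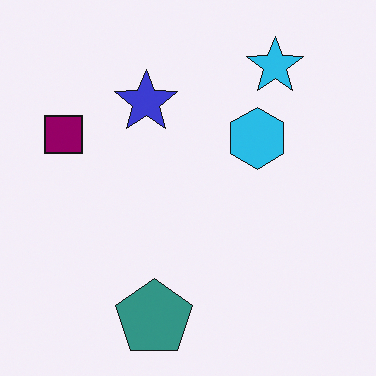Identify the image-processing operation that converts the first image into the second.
It was hue-shifted noticeably.

Every shape's color has rotated by the same amount around the hue wheel — a uniform hue shift.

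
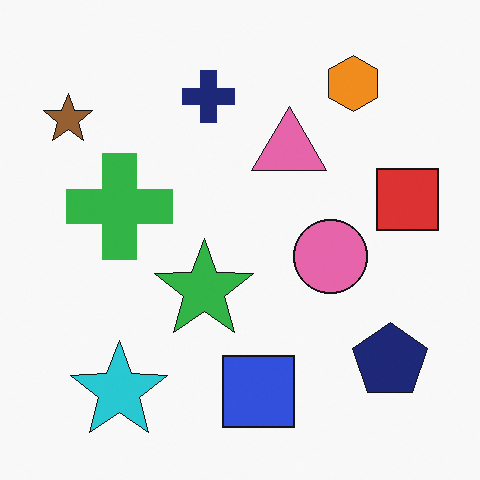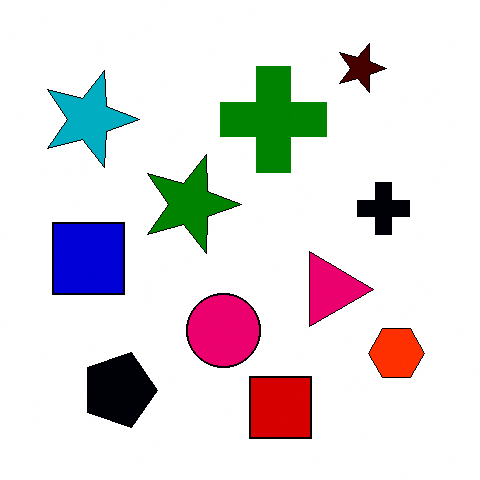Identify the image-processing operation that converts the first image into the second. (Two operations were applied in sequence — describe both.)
It was rotated 90° clockwise, then given much higher contrast.

The brown star sits in the top-left of the first image and the top-right of the second — consistent with a whole-image 90° clockwise rotation. Tones are pushed away from mid-grey across the whole image — a global contrast change.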